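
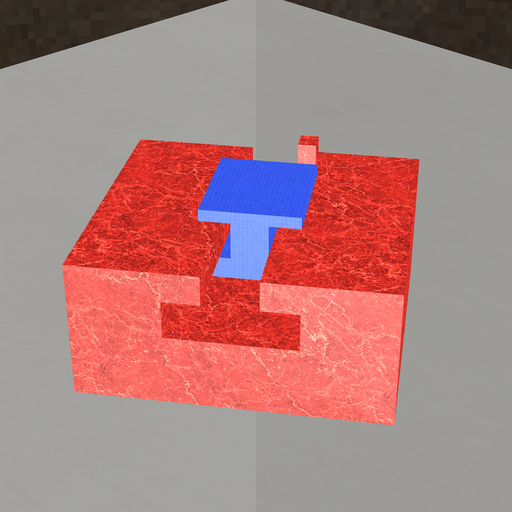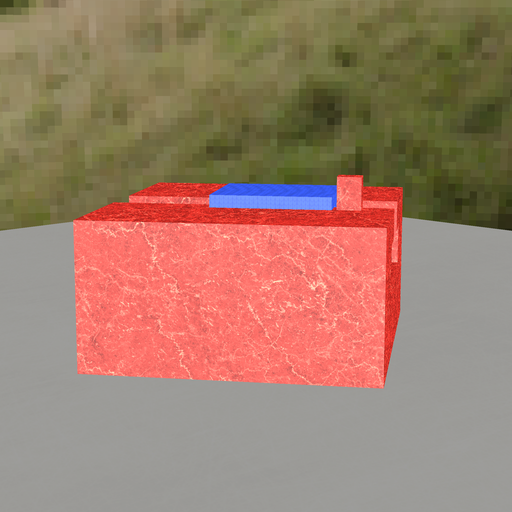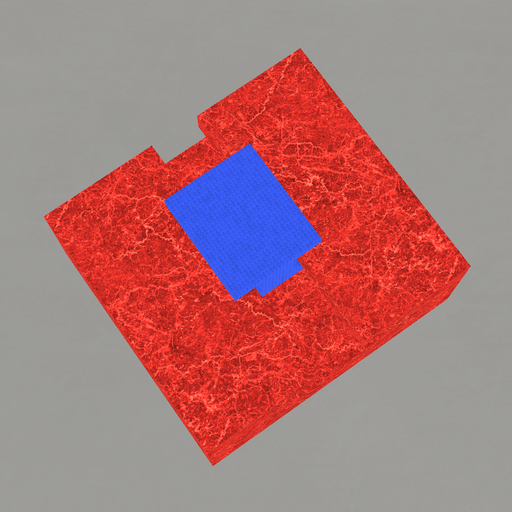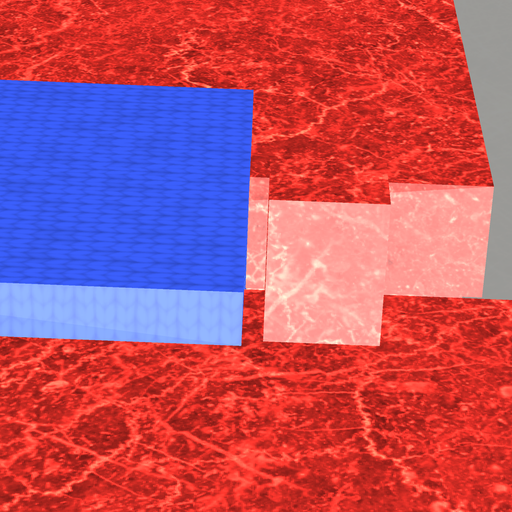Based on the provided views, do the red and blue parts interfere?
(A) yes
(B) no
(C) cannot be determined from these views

(B) no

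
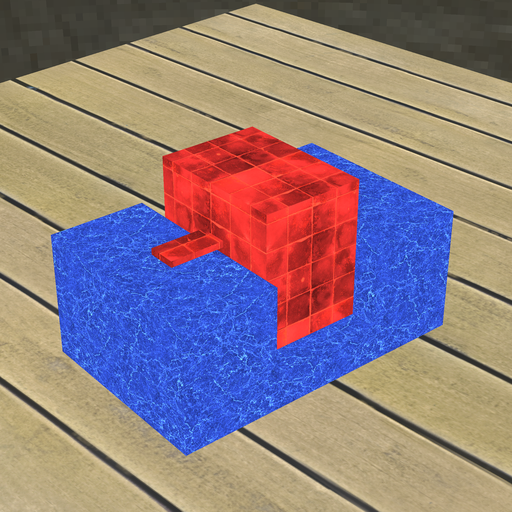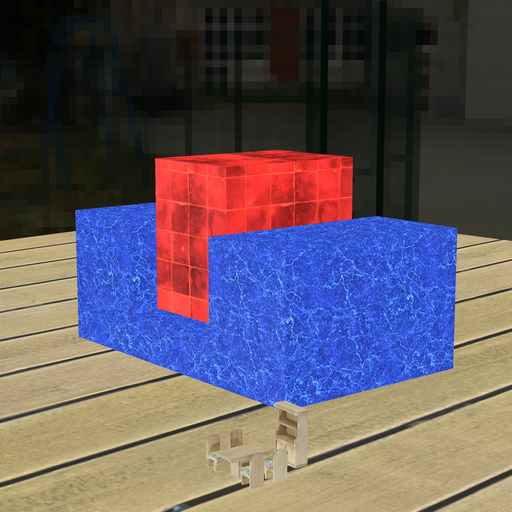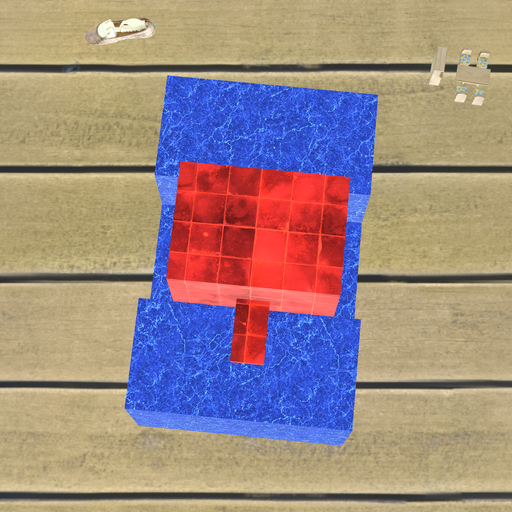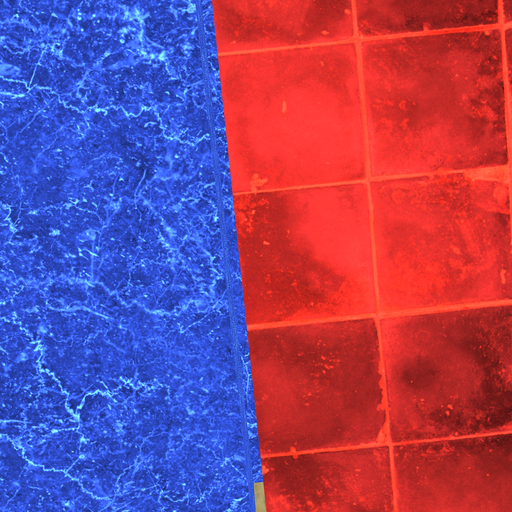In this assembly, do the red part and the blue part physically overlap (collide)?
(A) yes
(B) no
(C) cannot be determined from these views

(B) no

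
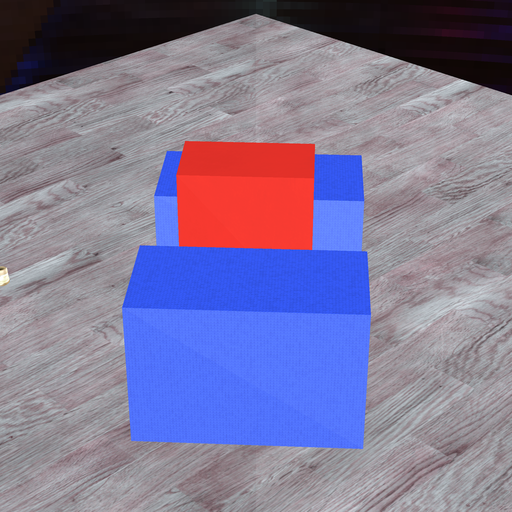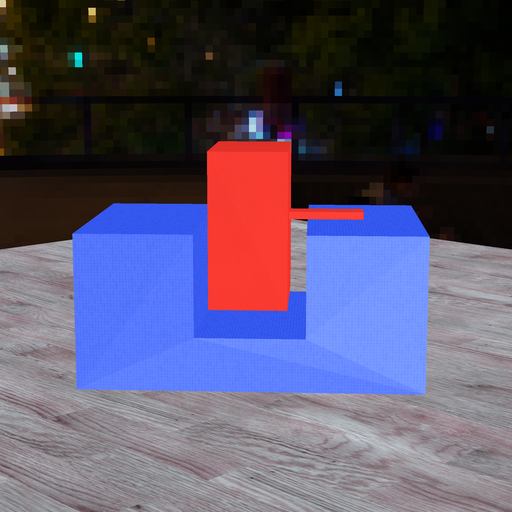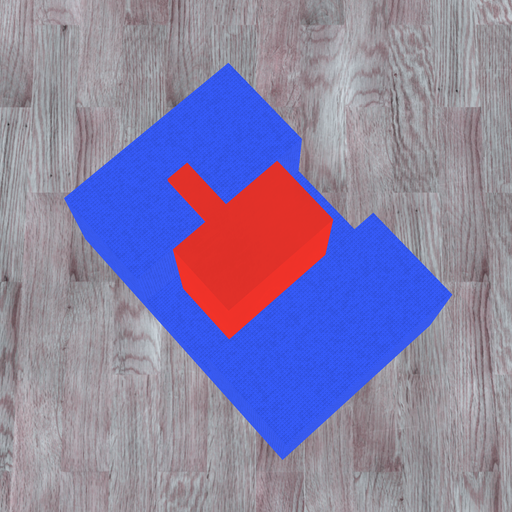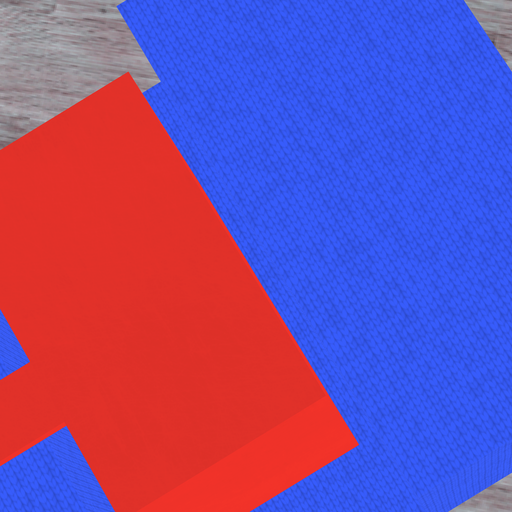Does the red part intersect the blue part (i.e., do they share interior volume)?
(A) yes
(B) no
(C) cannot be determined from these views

(B) no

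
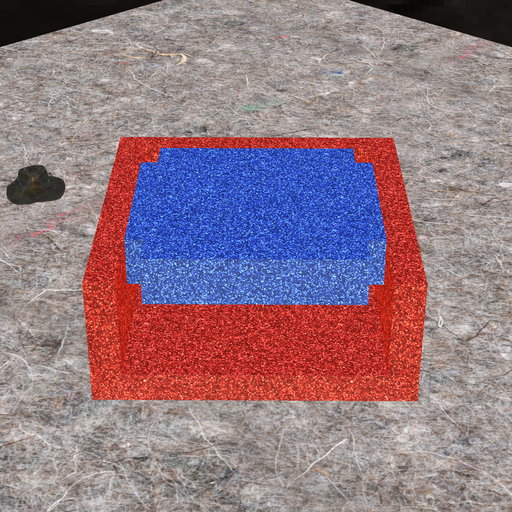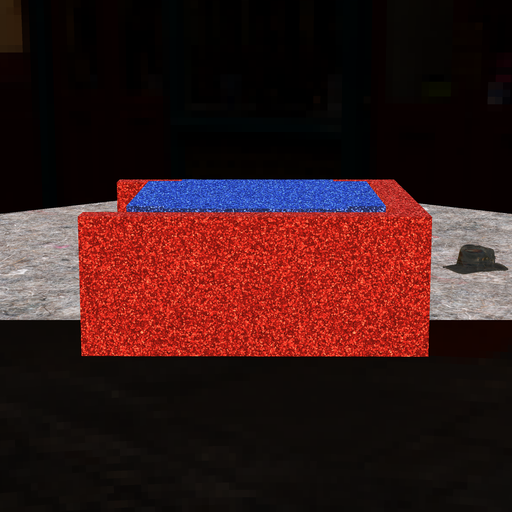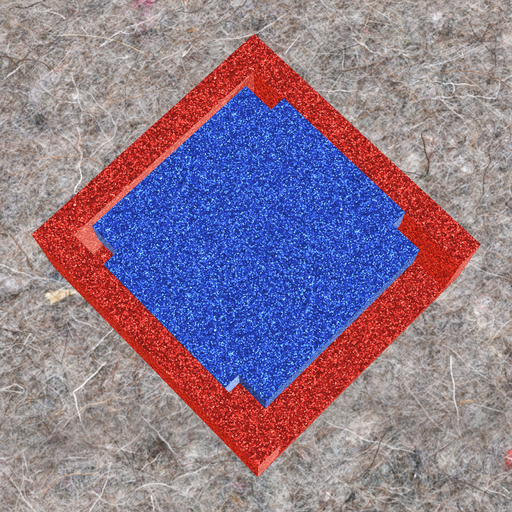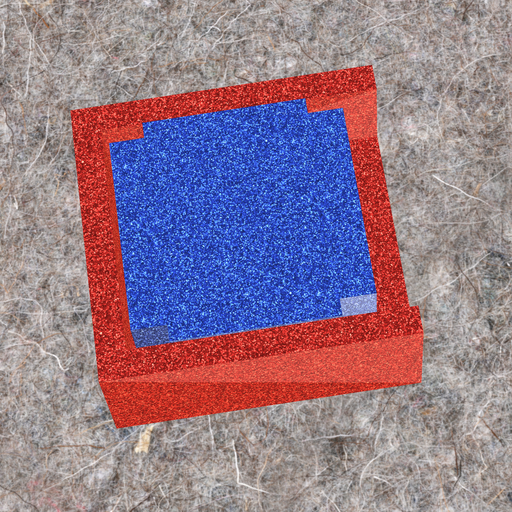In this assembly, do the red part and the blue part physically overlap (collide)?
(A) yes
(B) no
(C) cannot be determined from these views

(B) no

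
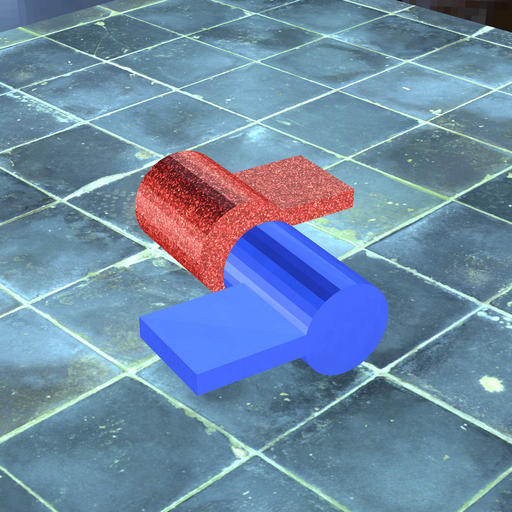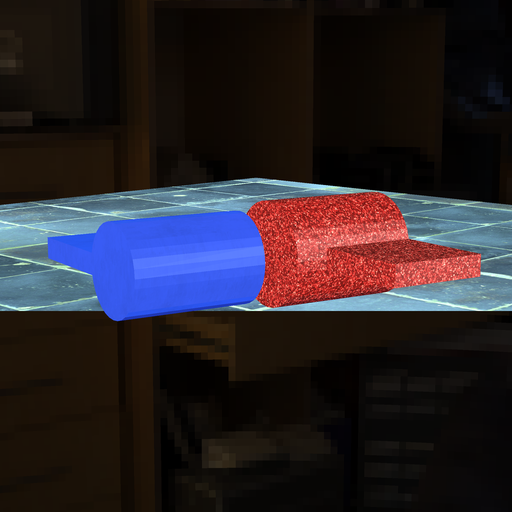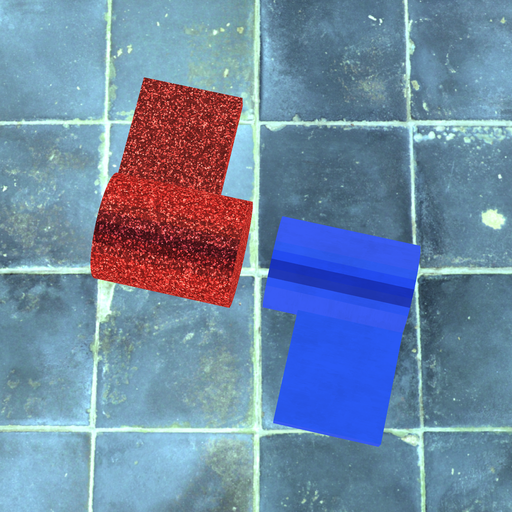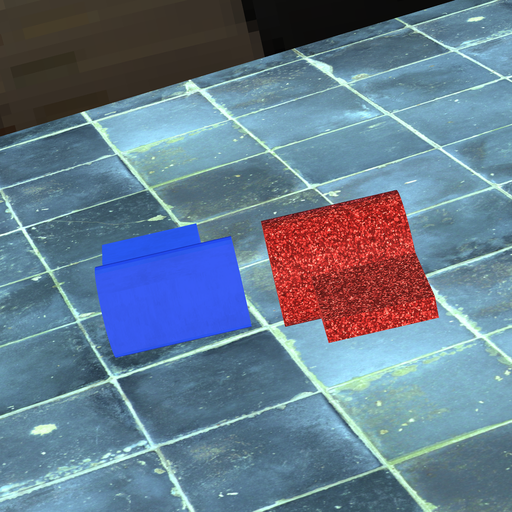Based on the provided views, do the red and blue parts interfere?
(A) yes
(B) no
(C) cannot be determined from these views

(B) no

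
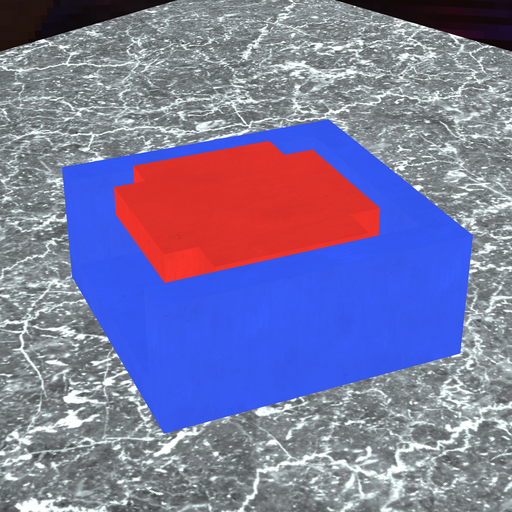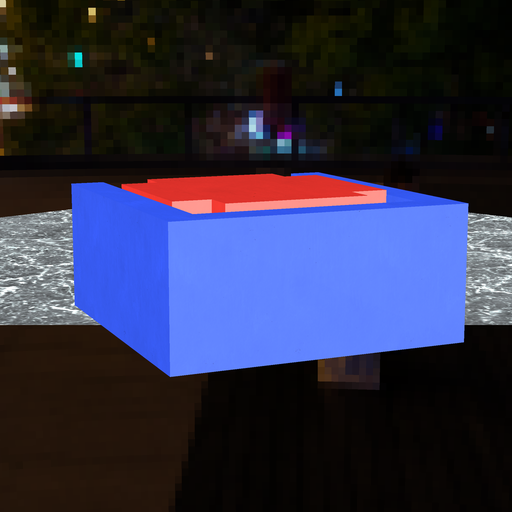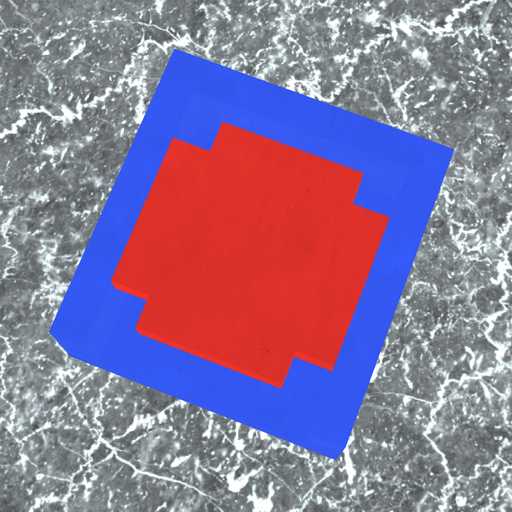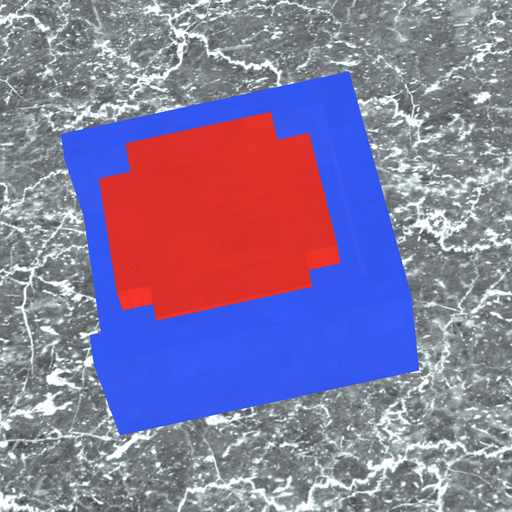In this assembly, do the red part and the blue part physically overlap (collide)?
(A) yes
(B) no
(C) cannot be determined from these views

(B) no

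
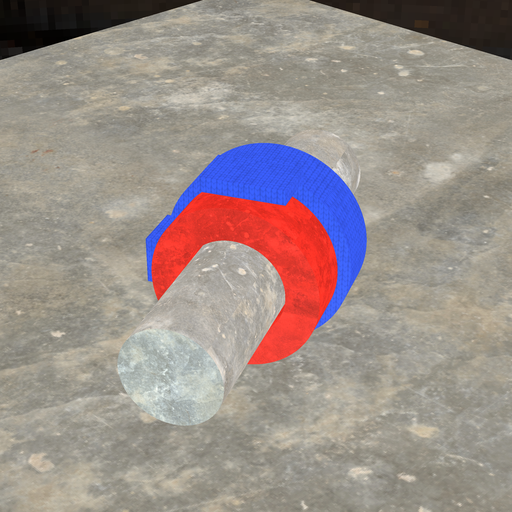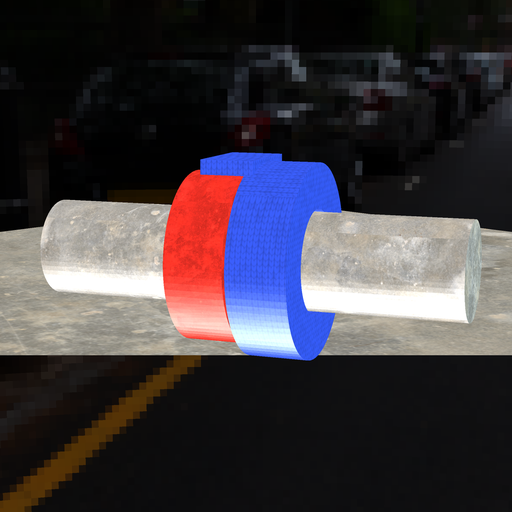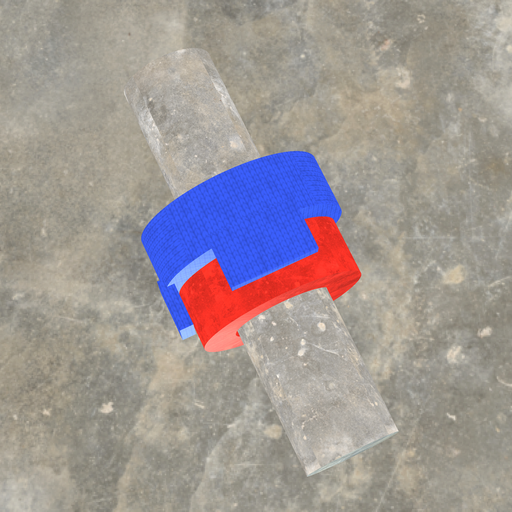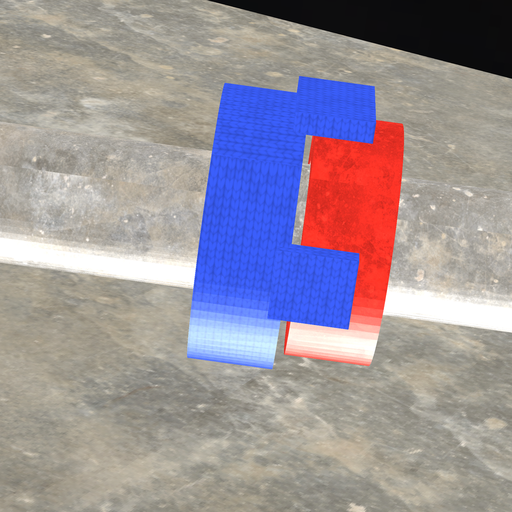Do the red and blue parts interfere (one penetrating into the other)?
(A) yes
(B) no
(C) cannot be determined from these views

(B) no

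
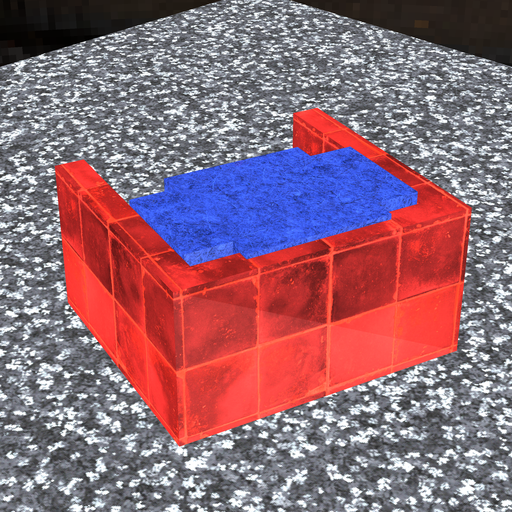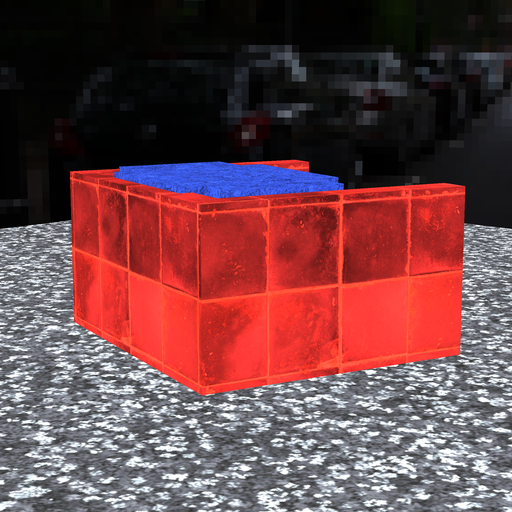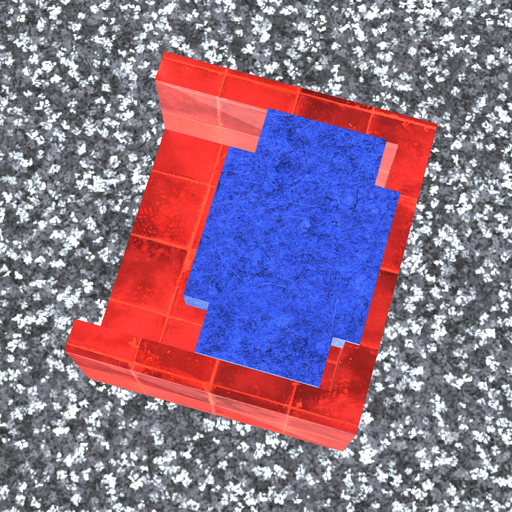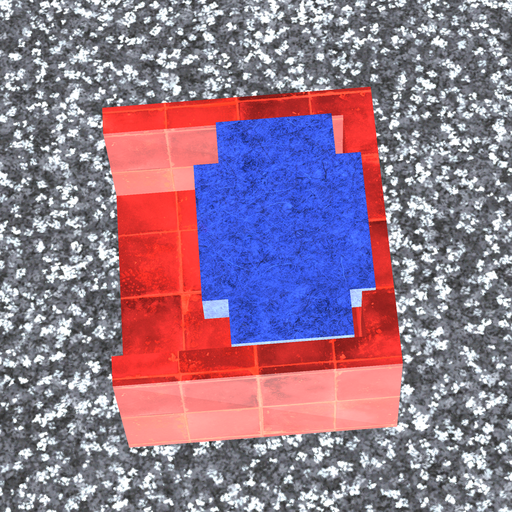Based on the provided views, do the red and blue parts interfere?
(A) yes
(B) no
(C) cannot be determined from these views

(A) yes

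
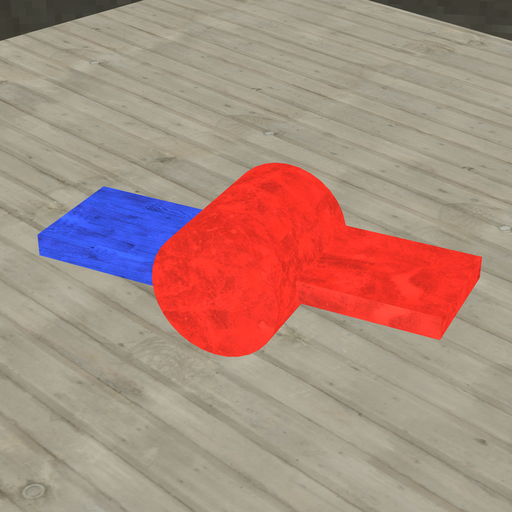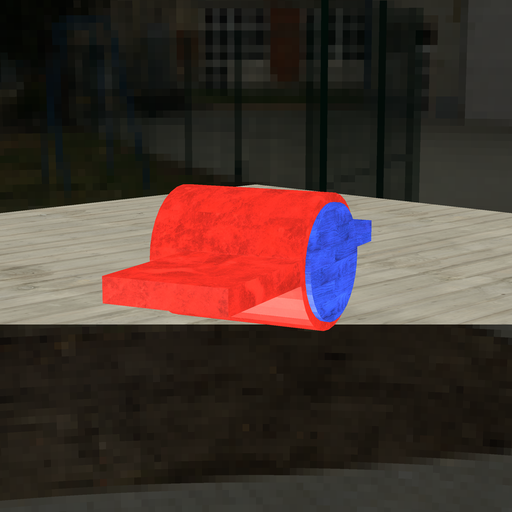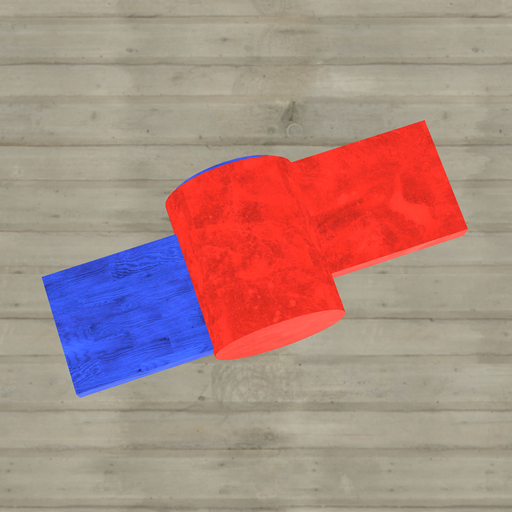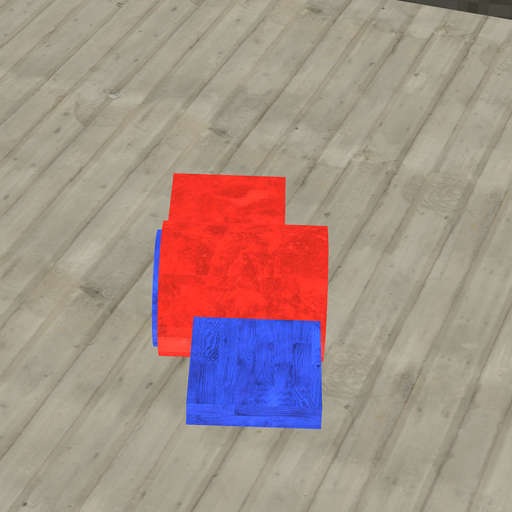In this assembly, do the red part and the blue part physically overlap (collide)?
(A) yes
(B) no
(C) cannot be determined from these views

(A) yes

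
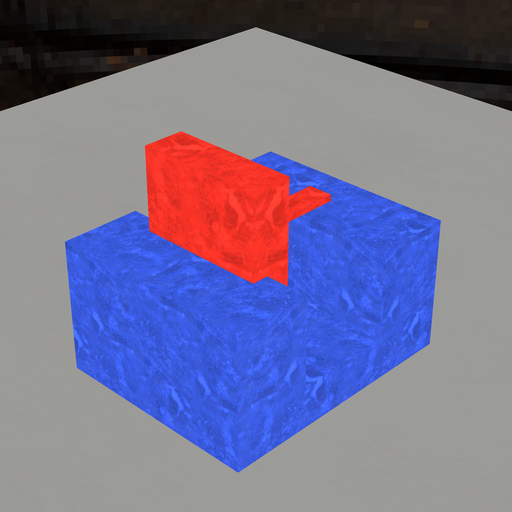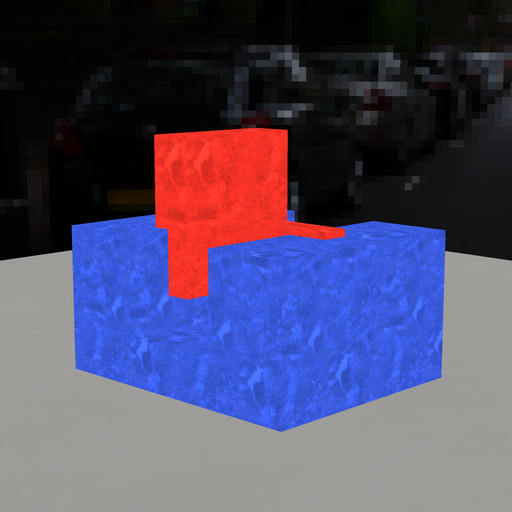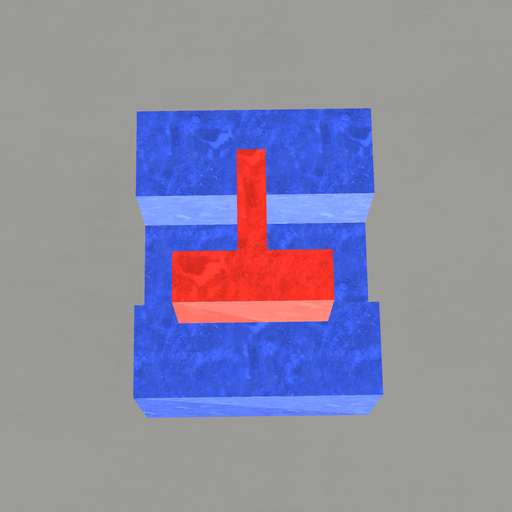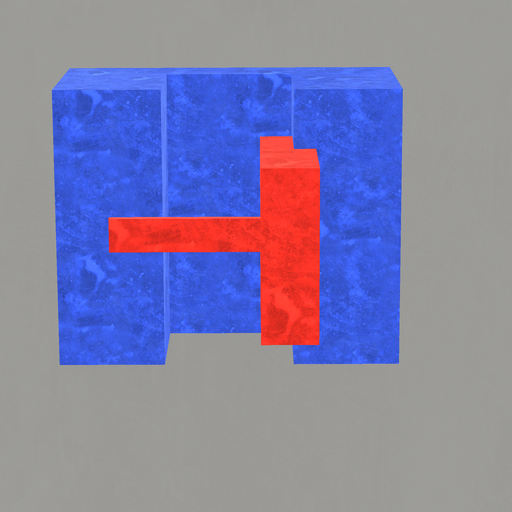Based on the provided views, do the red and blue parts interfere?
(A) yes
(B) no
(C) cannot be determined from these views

(A) yes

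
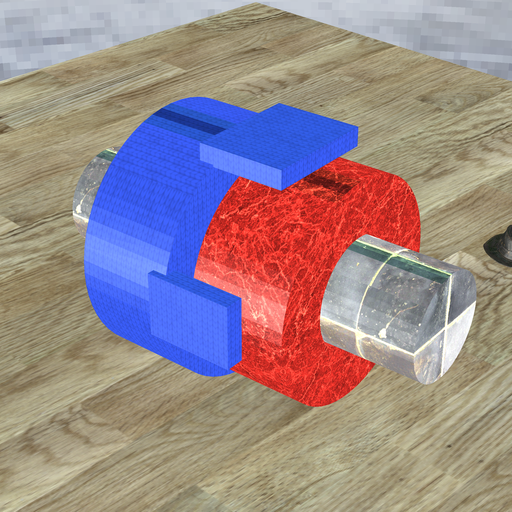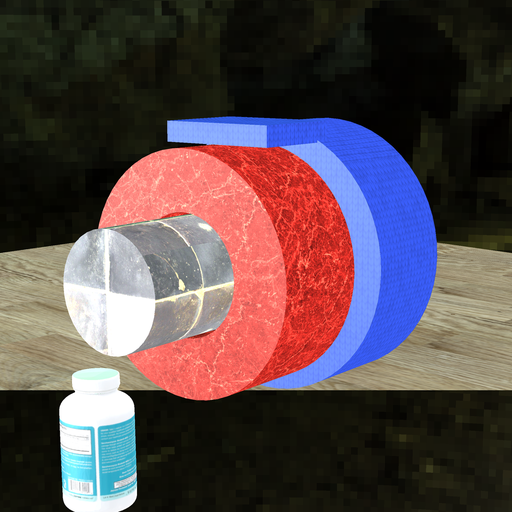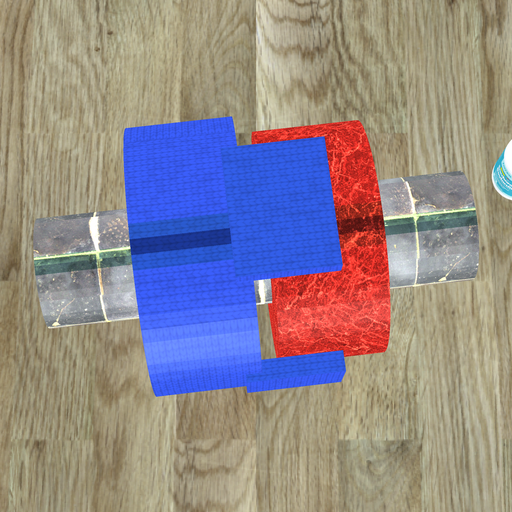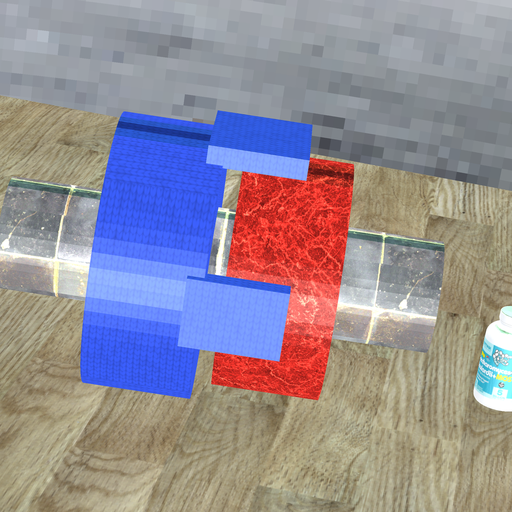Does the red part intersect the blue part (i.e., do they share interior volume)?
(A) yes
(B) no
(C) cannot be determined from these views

(B) no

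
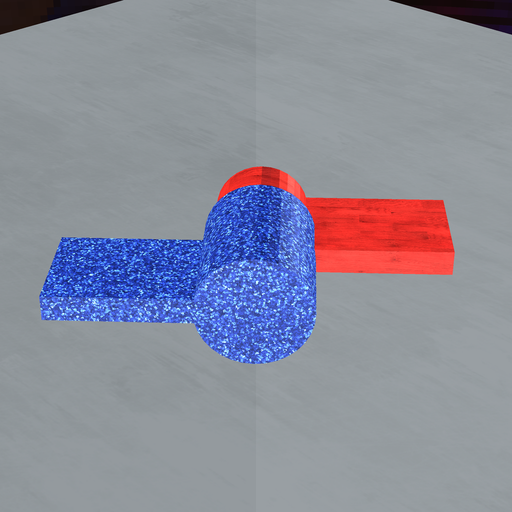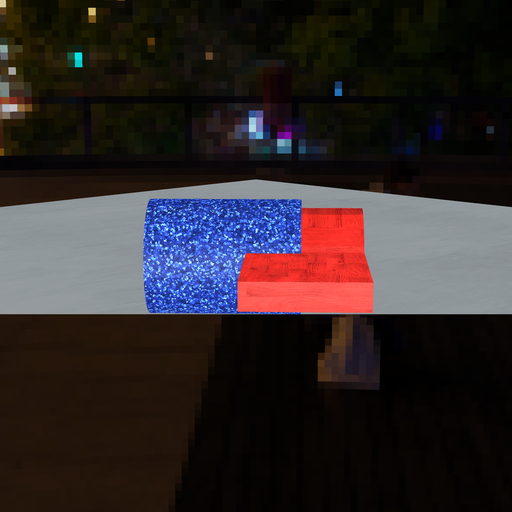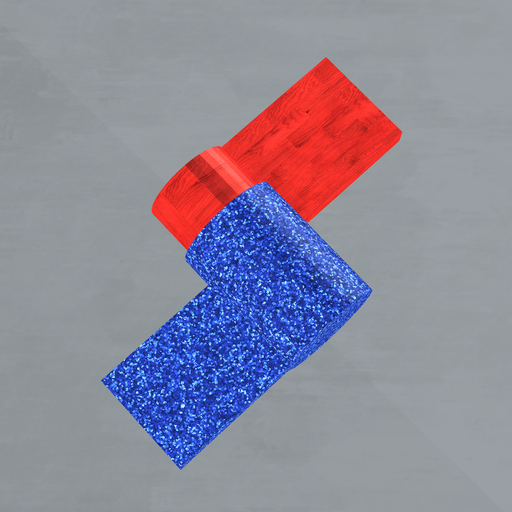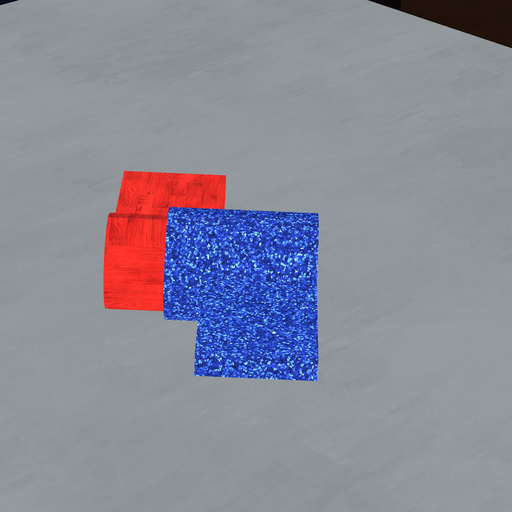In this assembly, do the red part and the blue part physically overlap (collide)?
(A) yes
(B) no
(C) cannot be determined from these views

(A) yes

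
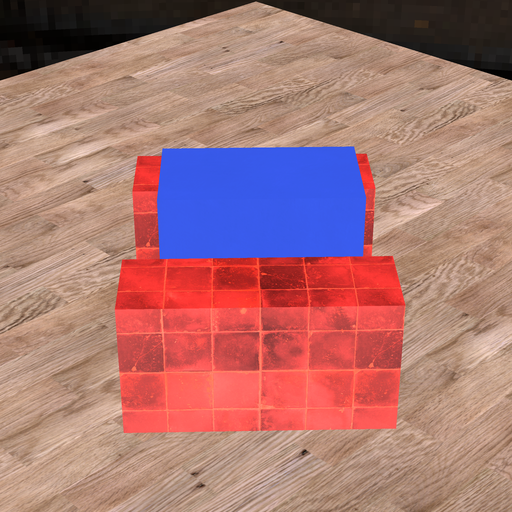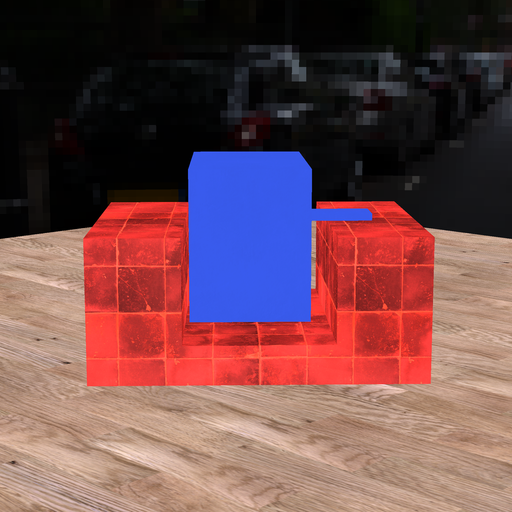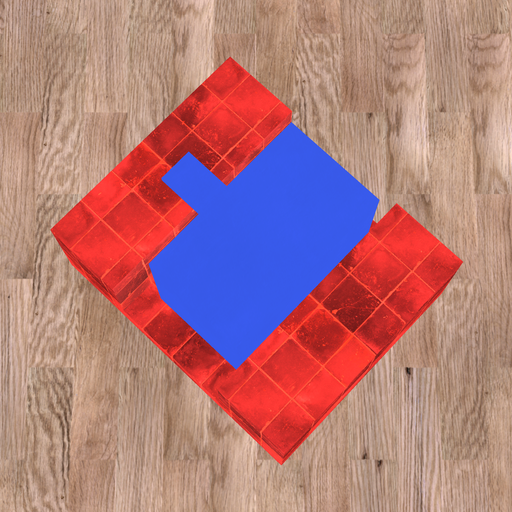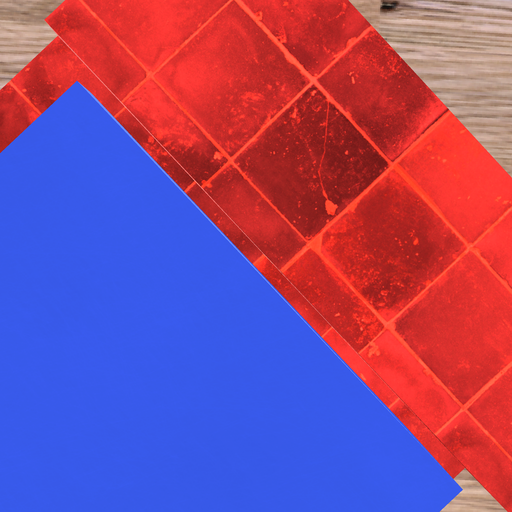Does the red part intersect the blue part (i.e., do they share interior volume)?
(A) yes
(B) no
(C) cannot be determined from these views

(B) no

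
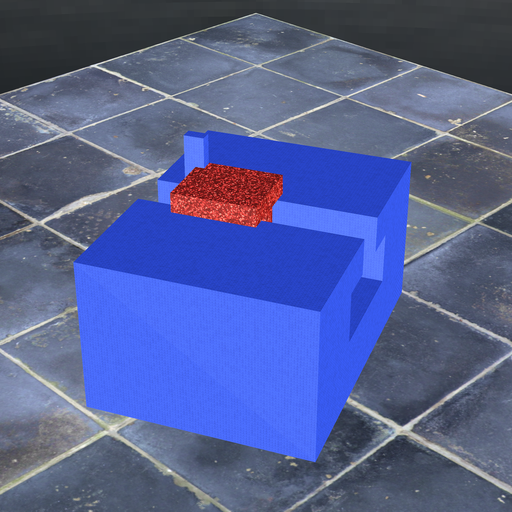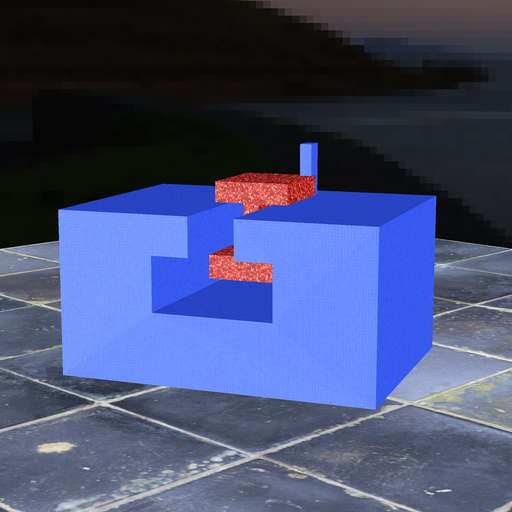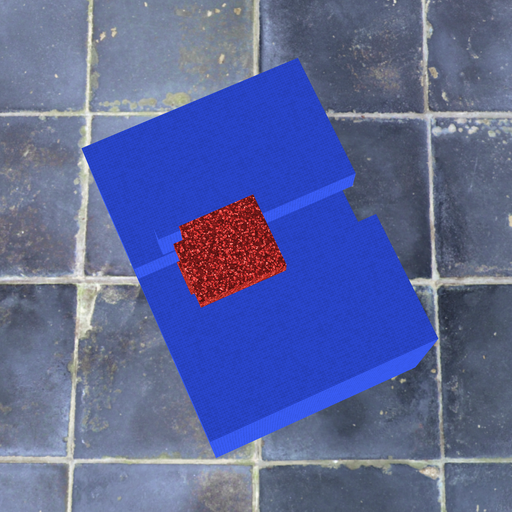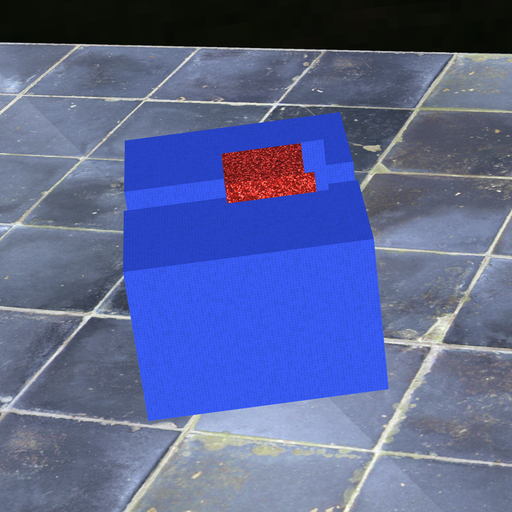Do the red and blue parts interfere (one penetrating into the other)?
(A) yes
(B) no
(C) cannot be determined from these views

(A) yes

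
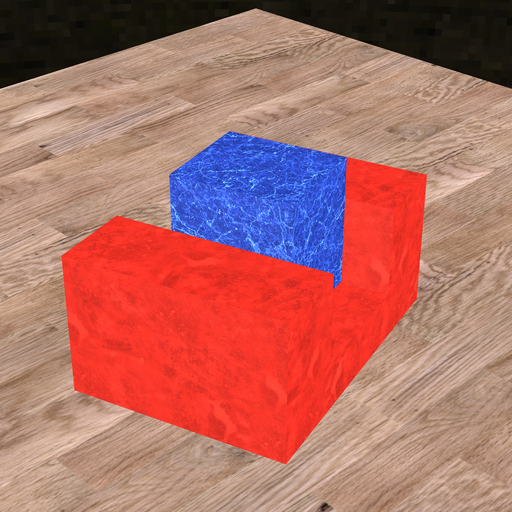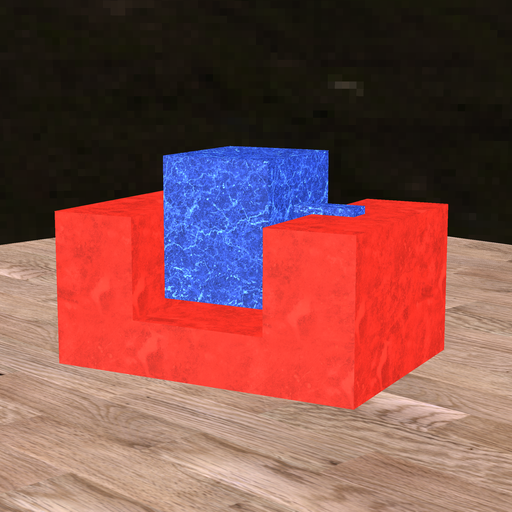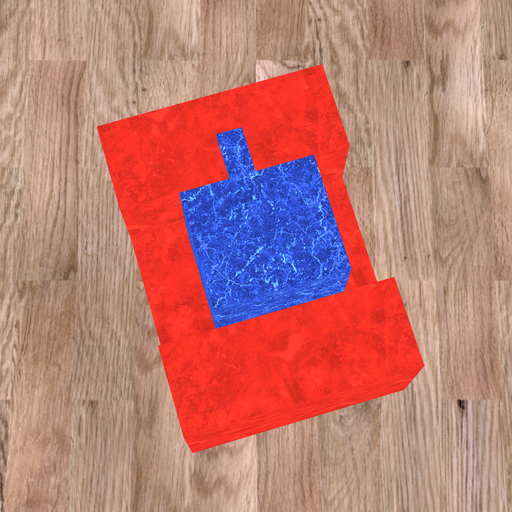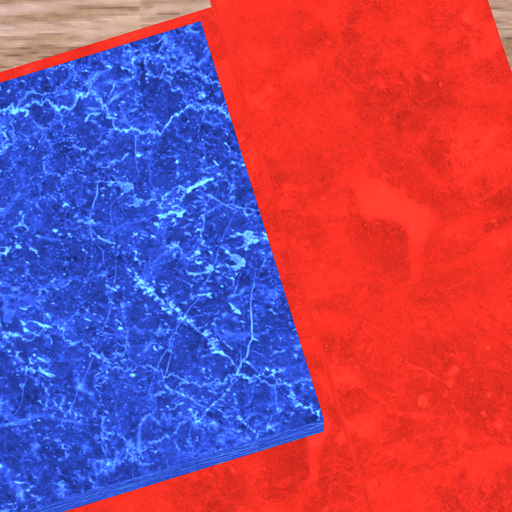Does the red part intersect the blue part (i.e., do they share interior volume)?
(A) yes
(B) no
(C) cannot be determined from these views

(B) no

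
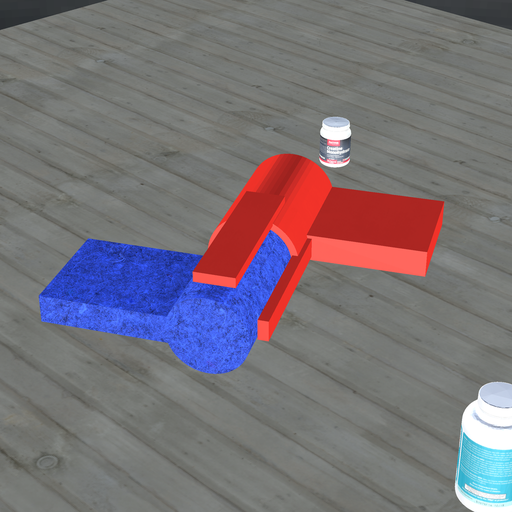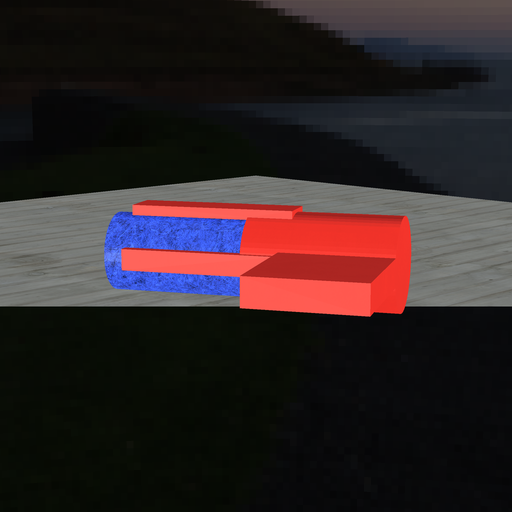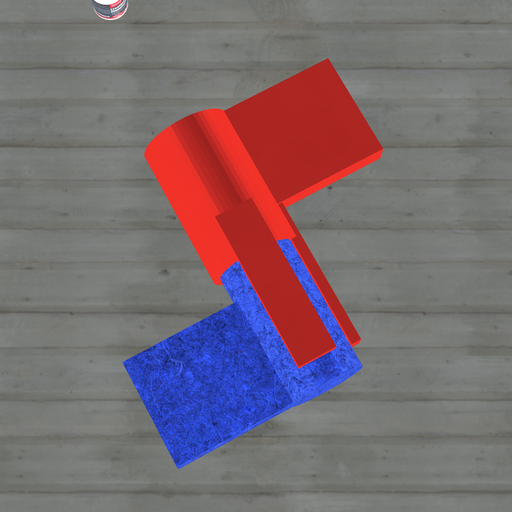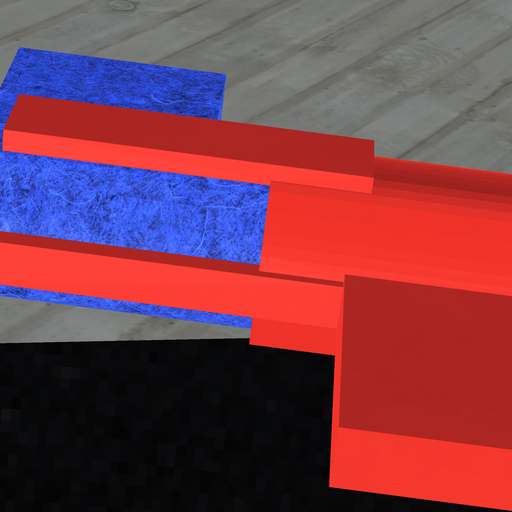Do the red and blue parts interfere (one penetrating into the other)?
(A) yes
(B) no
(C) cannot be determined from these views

(A) yes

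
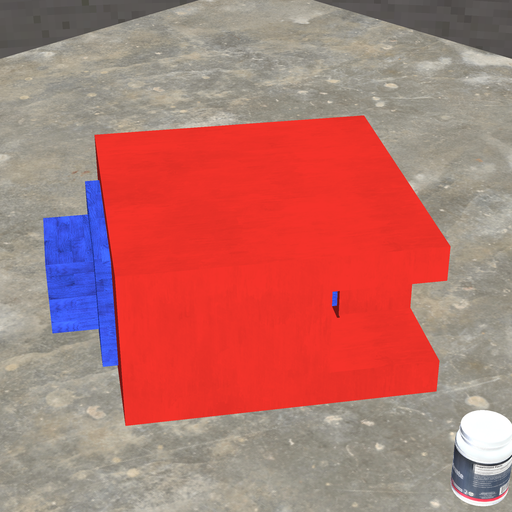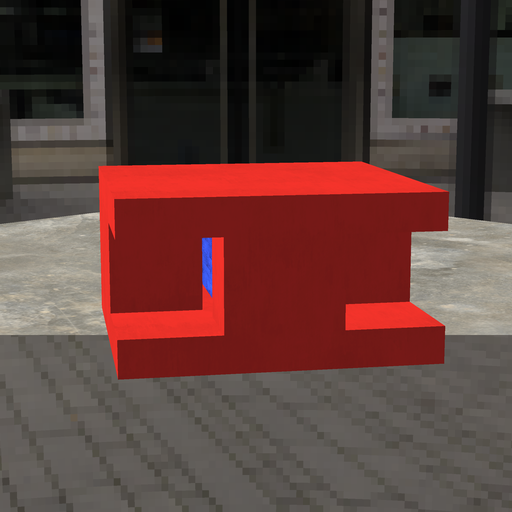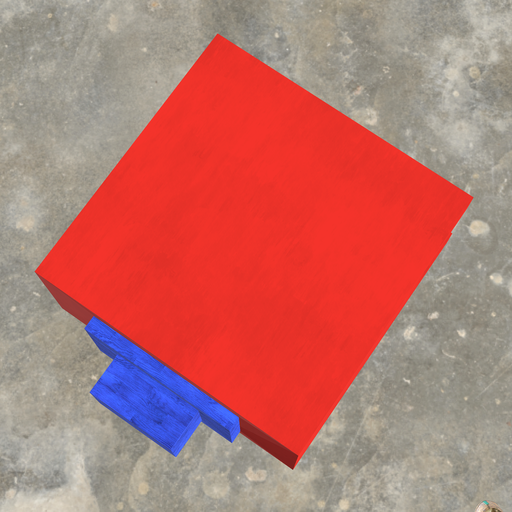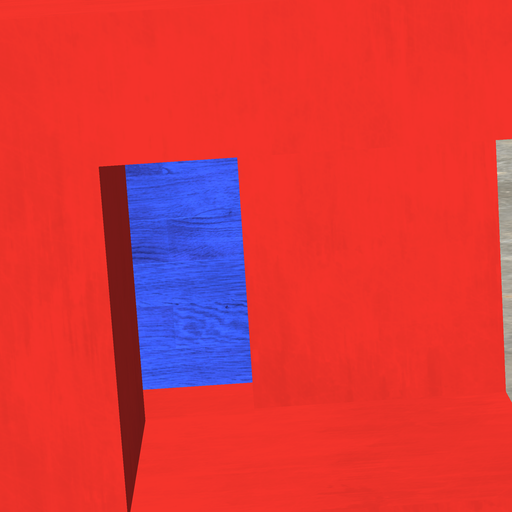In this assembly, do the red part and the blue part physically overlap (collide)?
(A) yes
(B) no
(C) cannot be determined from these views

(A) yes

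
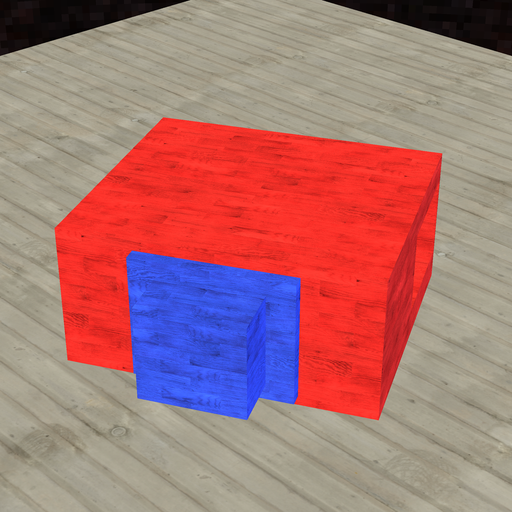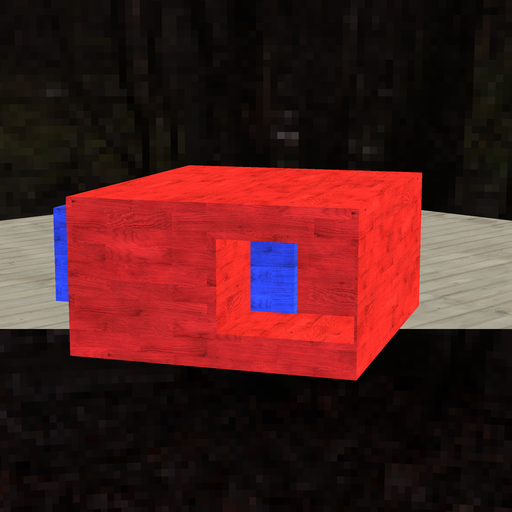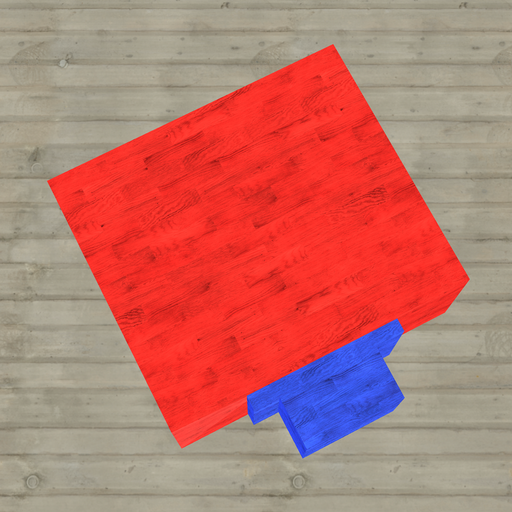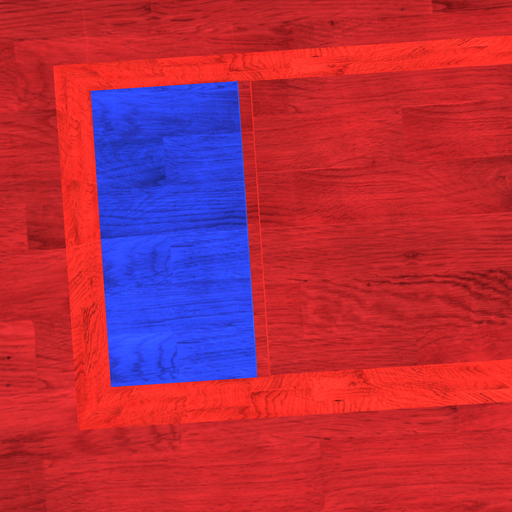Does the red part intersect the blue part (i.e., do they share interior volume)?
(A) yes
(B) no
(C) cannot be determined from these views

(B) no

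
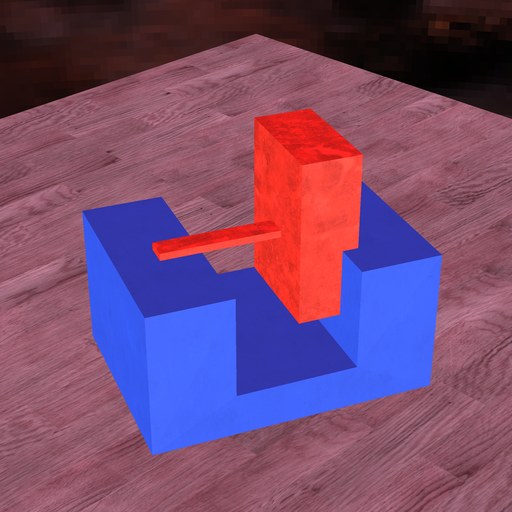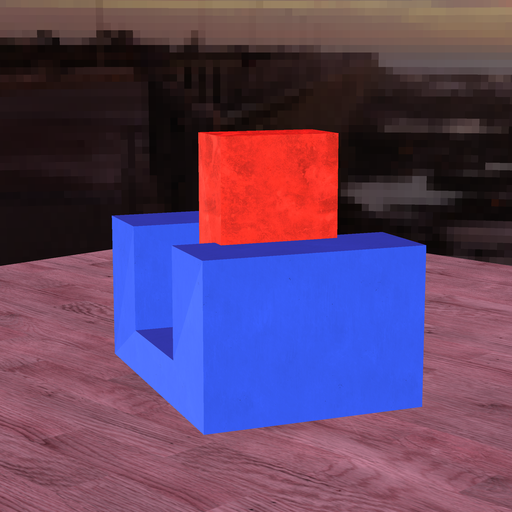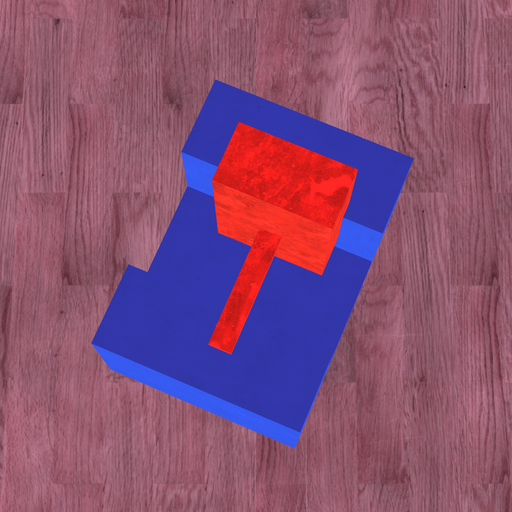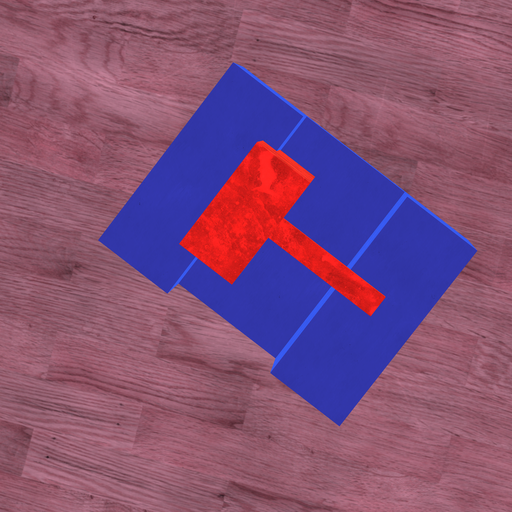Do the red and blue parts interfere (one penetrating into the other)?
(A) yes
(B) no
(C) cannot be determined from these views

(A) yes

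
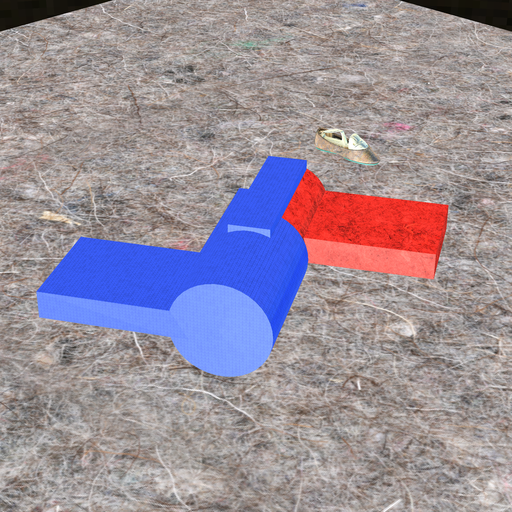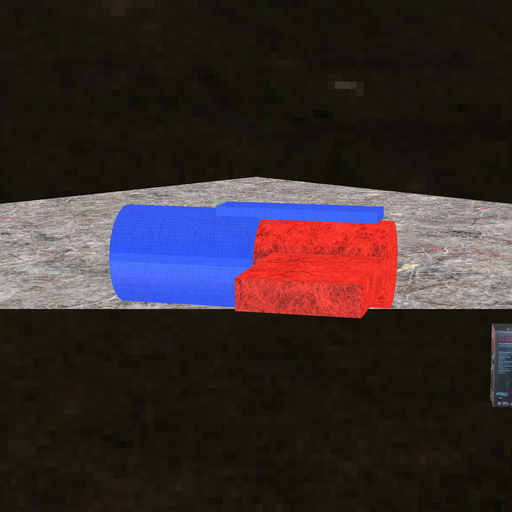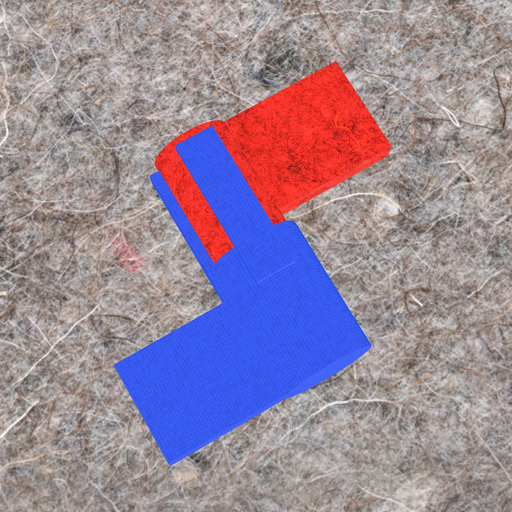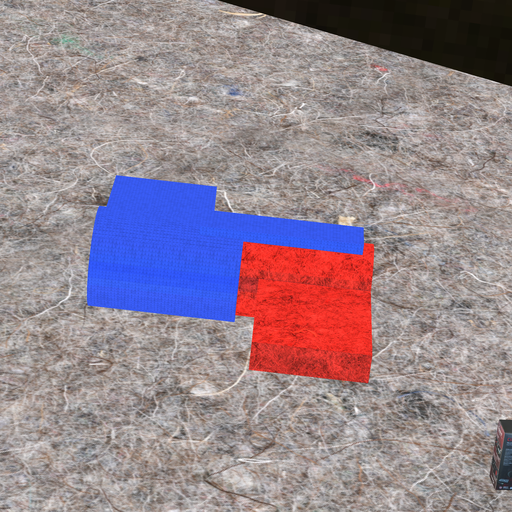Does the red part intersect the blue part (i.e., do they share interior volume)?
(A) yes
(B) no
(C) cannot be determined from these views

(A) yes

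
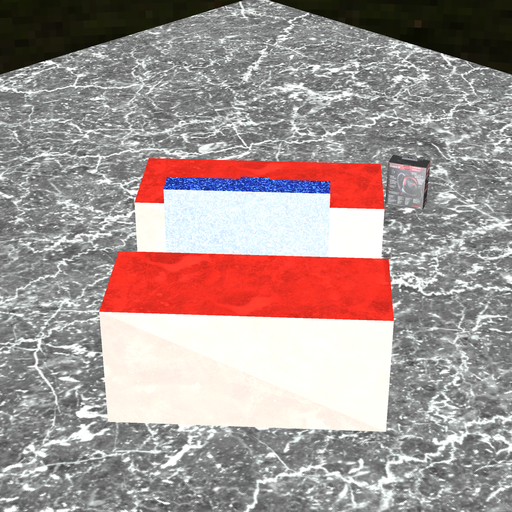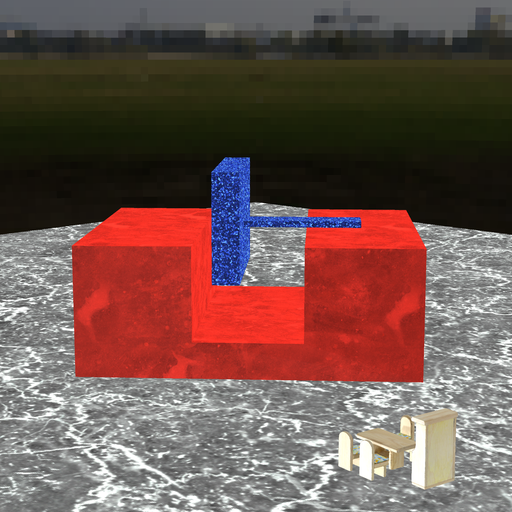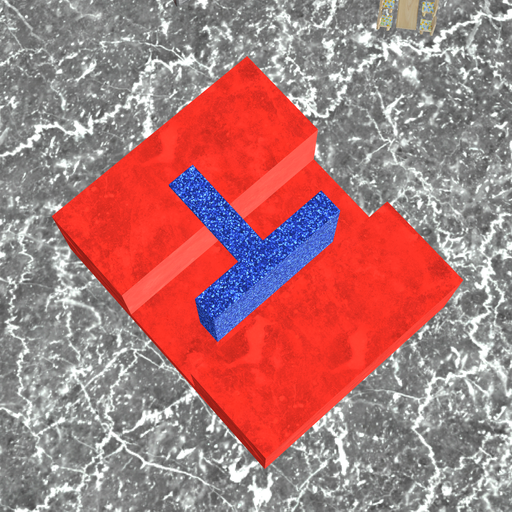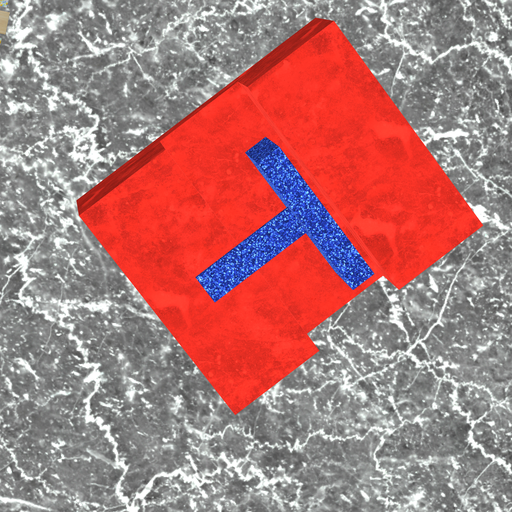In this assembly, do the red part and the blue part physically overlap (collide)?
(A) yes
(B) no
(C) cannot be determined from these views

(B) no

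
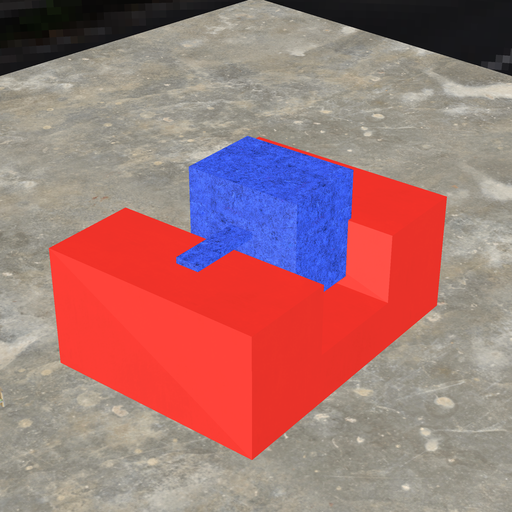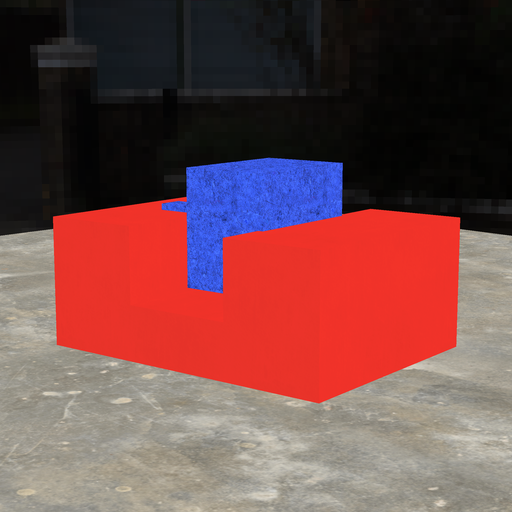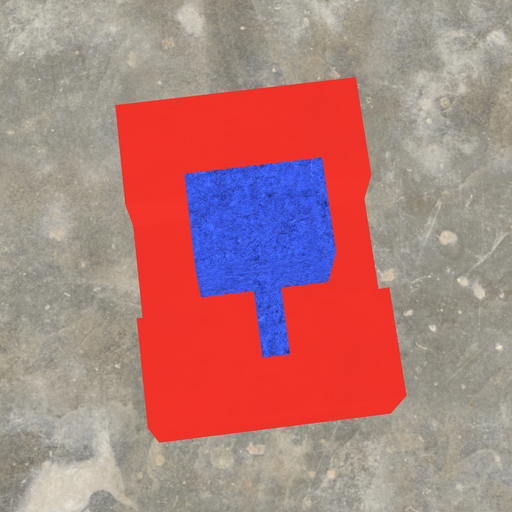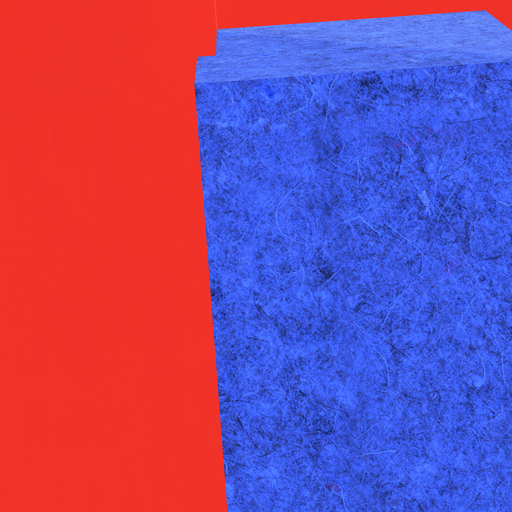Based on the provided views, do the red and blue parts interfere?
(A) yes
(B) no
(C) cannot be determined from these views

(A) yes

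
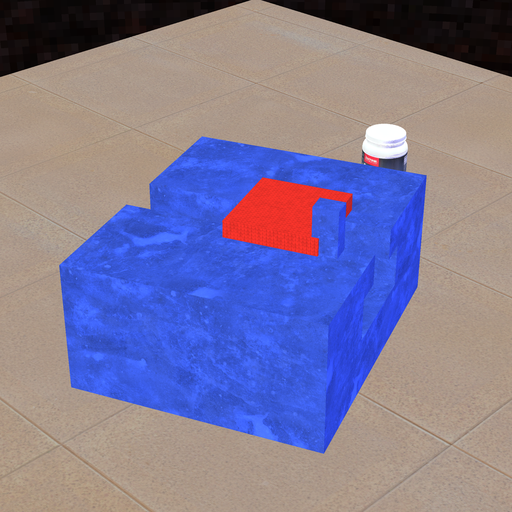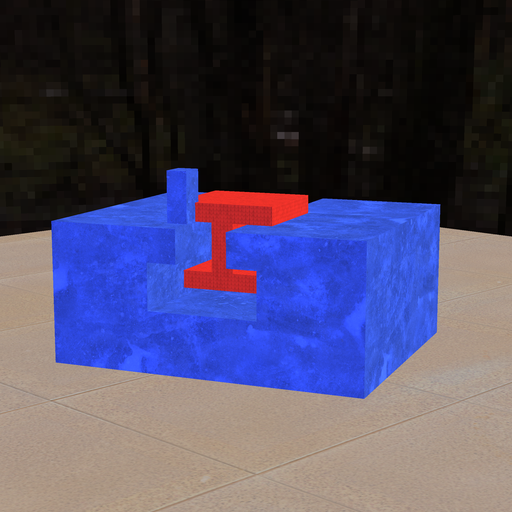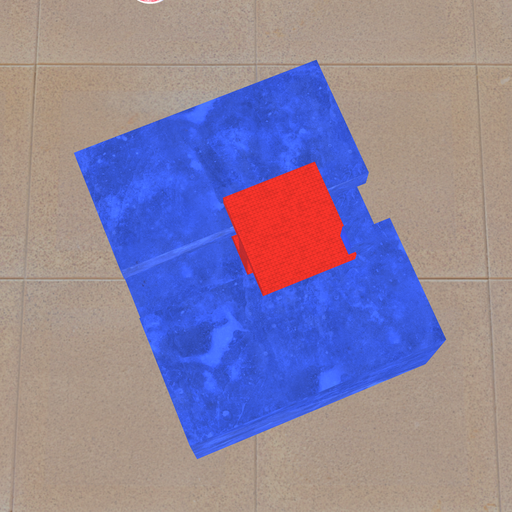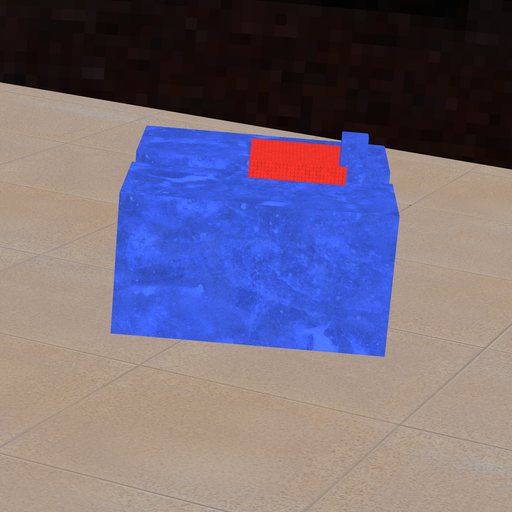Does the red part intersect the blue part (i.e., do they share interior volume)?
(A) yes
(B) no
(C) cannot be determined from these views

(A) yes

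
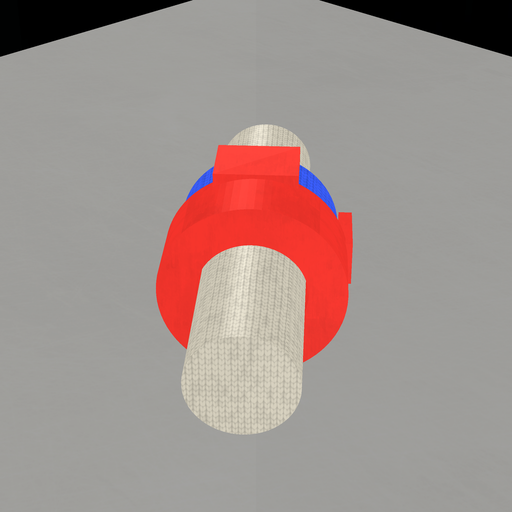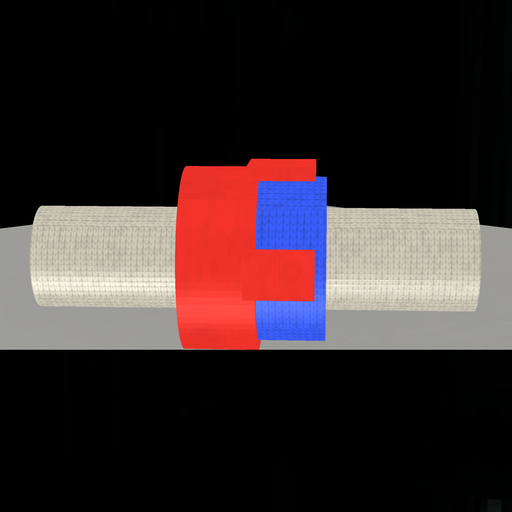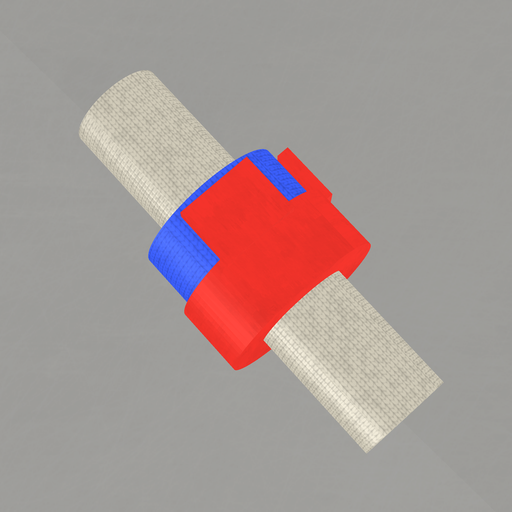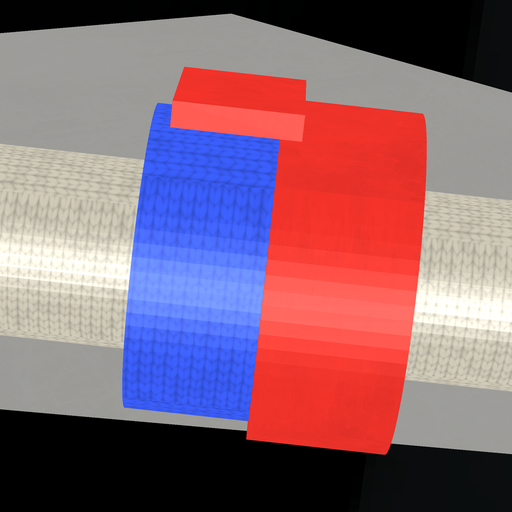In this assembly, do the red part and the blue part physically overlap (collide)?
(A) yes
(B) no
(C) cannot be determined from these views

(A) yes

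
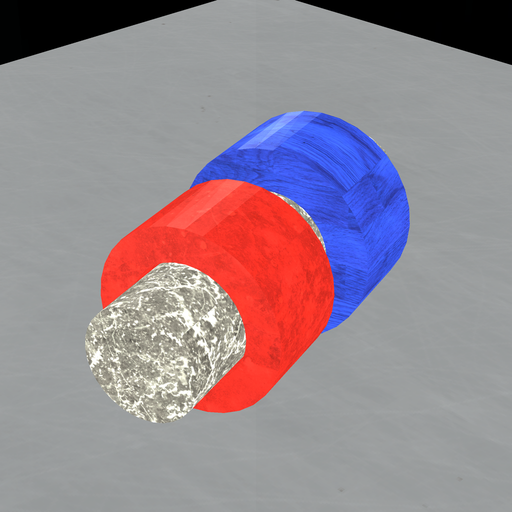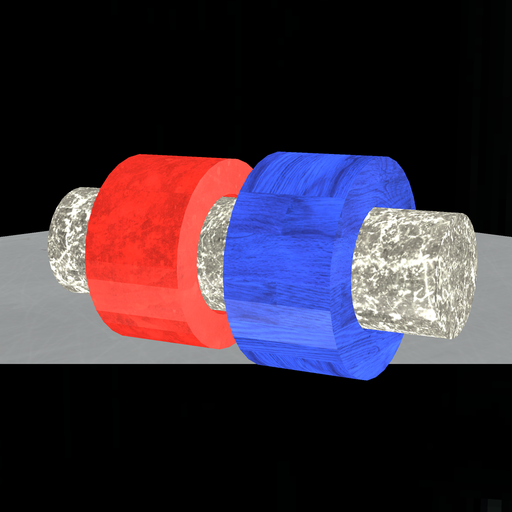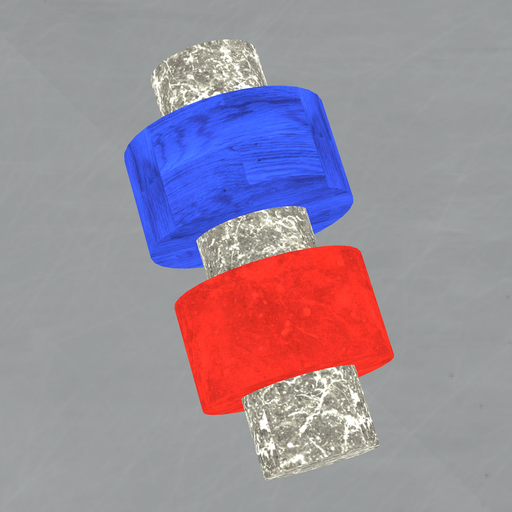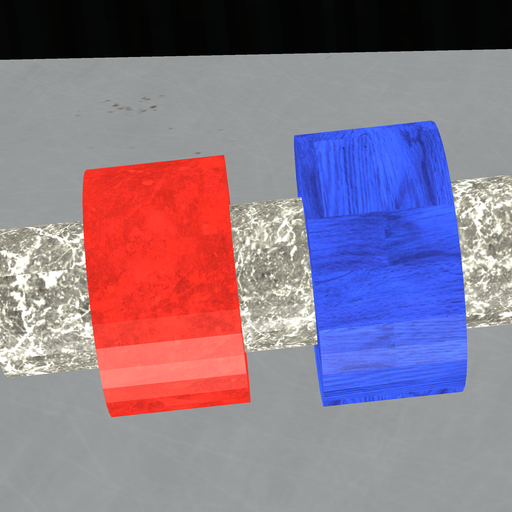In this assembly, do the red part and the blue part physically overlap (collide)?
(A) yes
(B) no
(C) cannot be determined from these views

(B) no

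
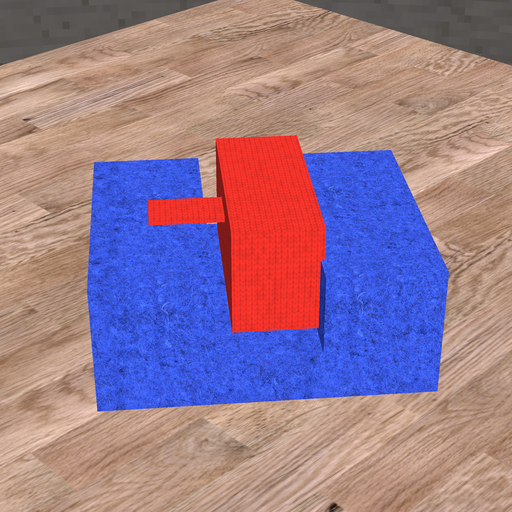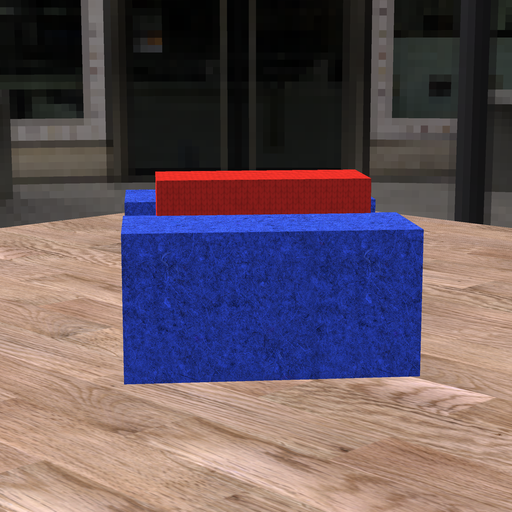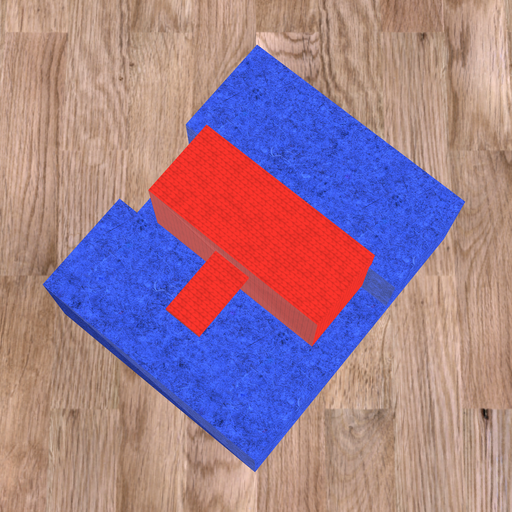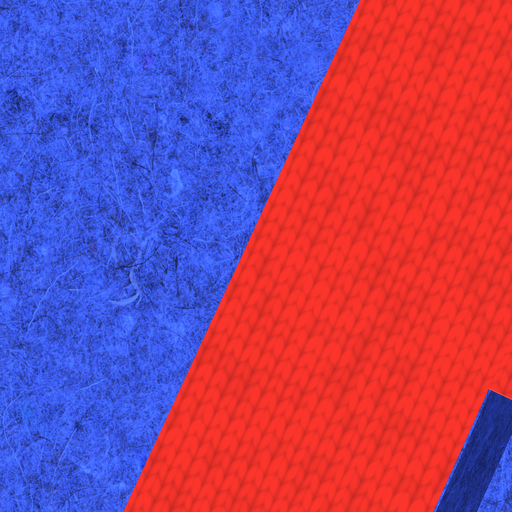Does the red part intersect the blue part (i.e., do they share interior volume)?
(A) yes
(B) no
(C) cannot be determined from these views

(A) yes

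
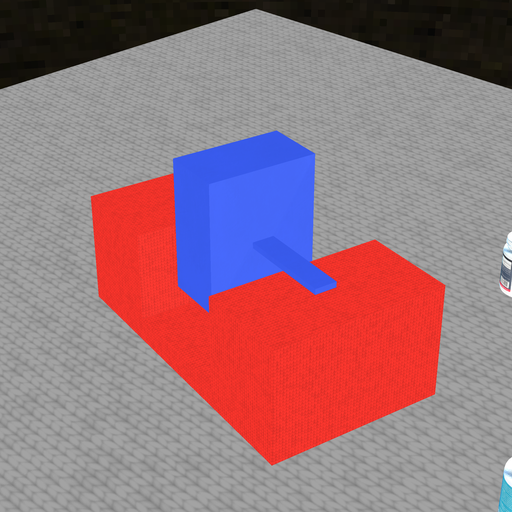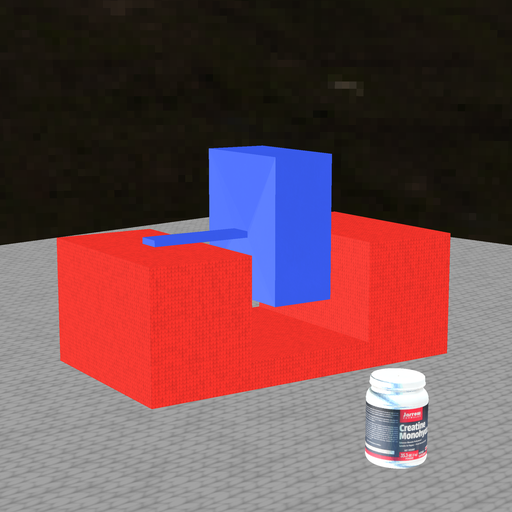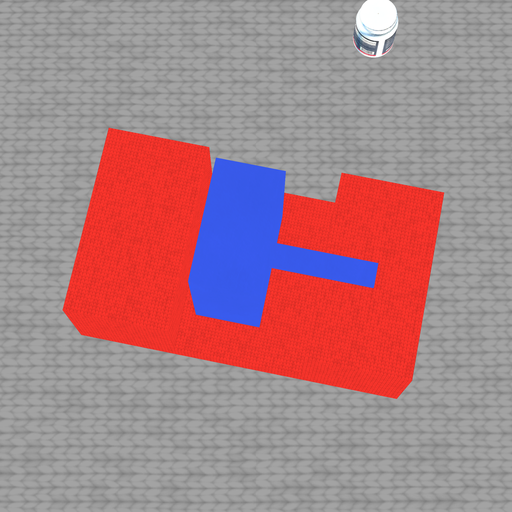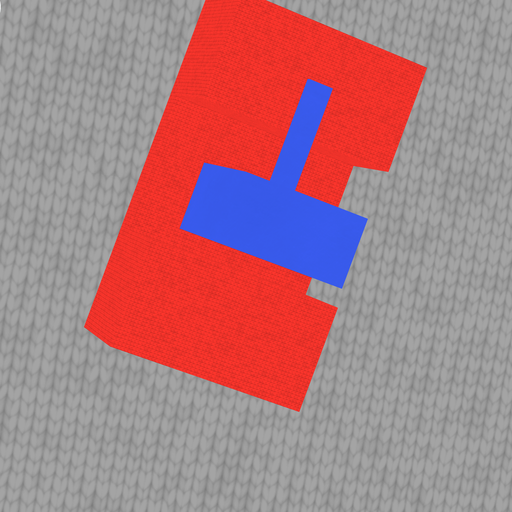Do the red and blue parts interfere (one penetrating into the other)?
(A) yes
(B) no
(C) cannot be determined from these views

(B) no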